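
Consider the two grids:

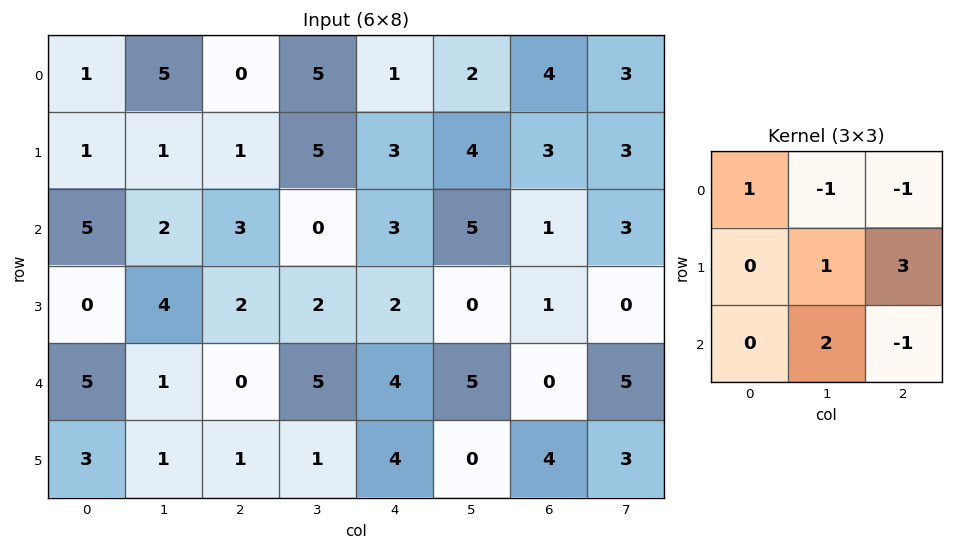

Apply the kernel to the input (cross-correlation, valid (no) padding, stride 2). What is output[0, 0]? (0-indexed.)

The receptive field on the input at this output position is [1 5 0 / 1 1 1 / 5 2 3]. Elementwise product with the kernel and sum: 1·1 + 5·-1 + 0·-1 + 1·1 + 1·3 + 2·2 + 3·-1.

1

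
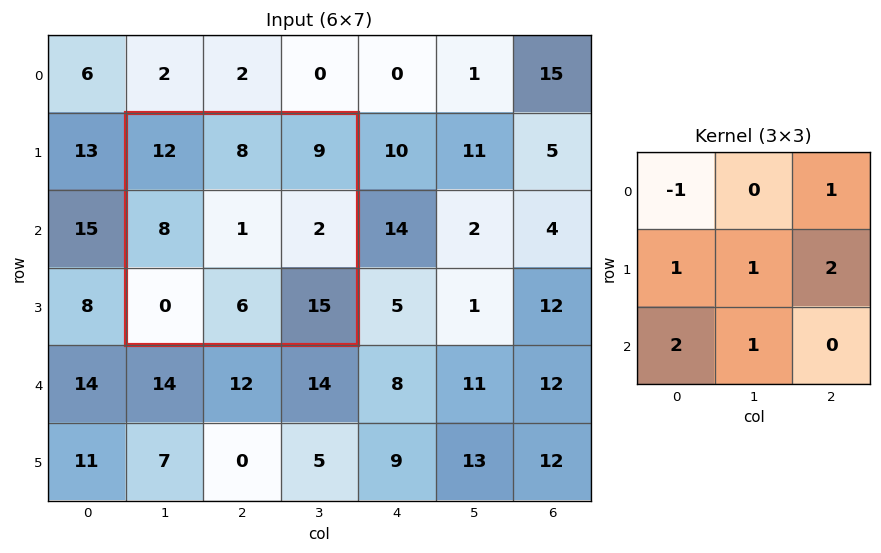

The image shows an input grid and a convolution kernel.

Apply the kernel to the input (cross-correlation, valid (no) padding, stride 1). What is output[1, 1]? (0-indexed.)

The receptive field on the input at this output position is [12 8 9 / 8 1 2 / 0 6 15]. Elementwise product with the kernel and sum: 12·-1 + 9·1 + 8·1 + 1·1 + 2·2 + 0·2 + 6·1.

16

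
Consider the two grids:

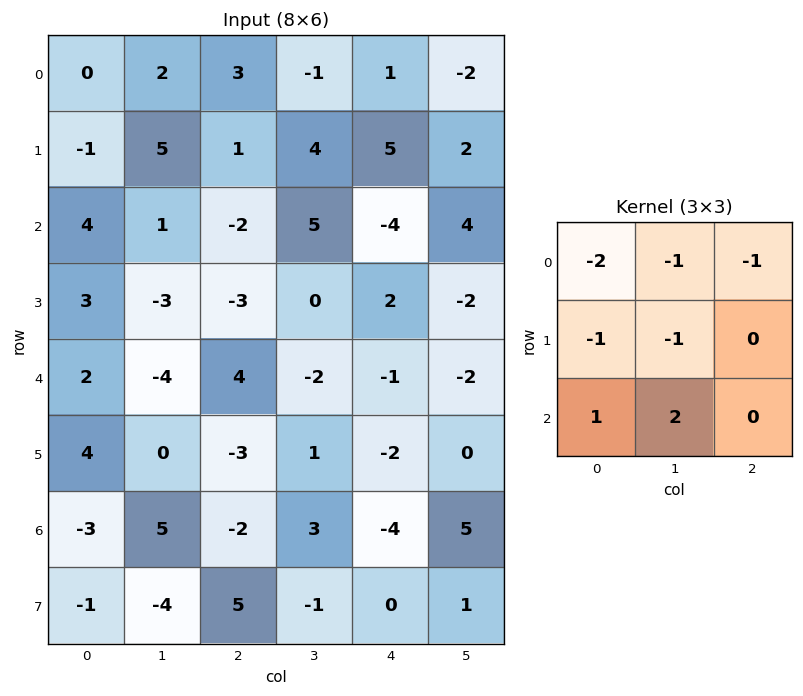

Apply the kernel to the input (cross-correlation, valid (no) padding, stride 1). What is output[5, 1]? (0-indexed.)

The receptive field on the input at this output position is [0 -3 1 / 5 -2 3 / -4 5 -1]. Elementwise product with the kernel and sum: 0·-2 + -3·-1 + 1·-1 + 5·-1 + -2·-1 + -4·1 + 5·2.

5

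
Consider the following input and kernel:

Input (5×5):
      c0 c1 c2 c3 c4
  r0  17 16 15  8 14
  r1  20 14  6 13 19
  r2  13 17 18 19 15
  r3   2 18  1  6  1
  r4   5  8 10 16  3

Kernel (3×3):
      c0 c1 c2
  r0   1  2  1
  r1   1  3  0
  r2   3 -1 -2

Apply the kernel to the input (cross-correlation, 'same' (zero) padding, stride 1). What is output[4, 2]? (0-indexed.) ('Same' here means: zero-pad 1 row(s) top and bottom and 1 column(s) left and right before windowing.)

64

The receptive field on the zero-padded input at this output position is [18 1 6 / 8 10 16 / 0 0 0]. Elementwise product with the kernel and sum: 18·1 + 1·2 + 6·1 + 8·1 + 10·3 + 0·3 + 0·-1 + 0·-2.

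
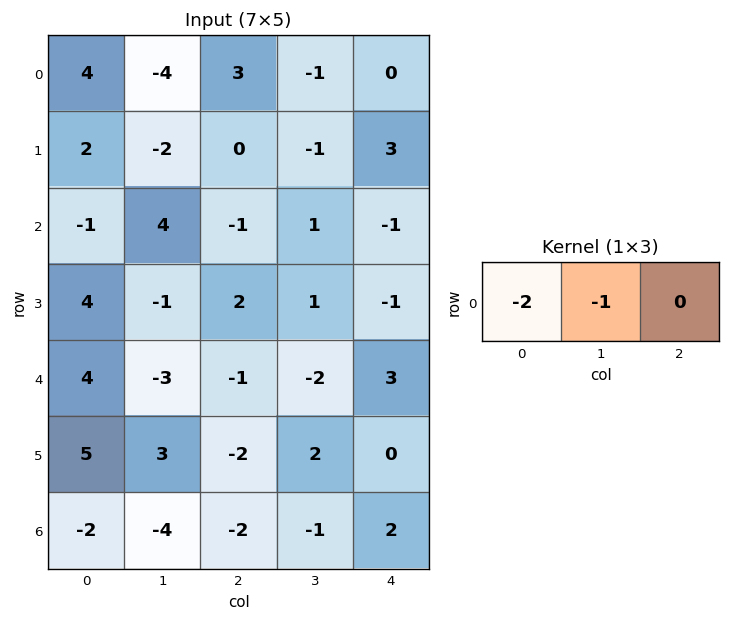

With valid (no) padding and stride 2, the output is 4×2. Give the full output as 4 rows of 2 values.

Output[0,0]: The receptive field on the input at this output position is [4 -4 3]. Elementwise product with the kernel and sum: 4·-2 + -4·-1.

-4 -5
-2 1
-5 4
8 5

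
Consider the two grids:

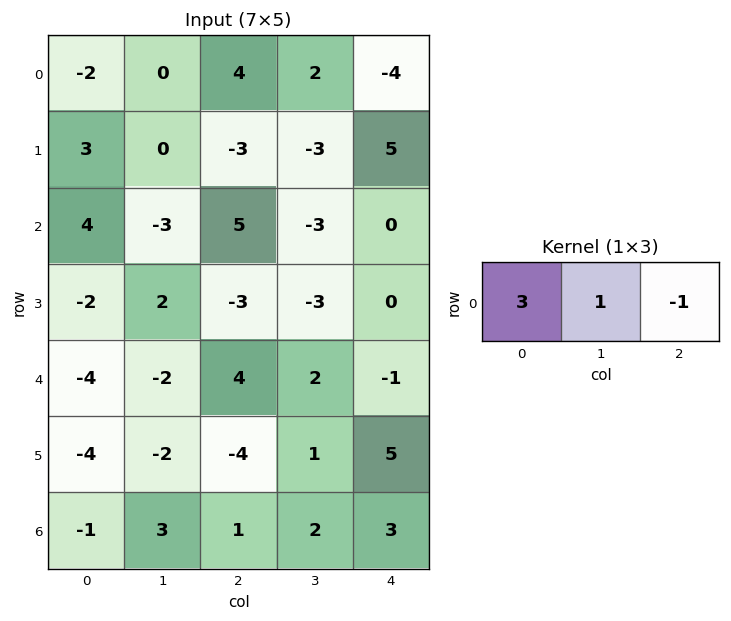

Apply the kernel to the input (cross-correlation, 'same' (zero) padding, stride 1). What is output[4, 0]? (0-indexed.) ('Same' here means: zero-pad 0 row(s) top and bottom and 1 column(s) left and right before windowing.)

-2

The receptive field on the zero-padded input at this output position is [0 -4 -2]. Elementwise product with the kernel and sum: 0·3 + -4·1 + -2·-1.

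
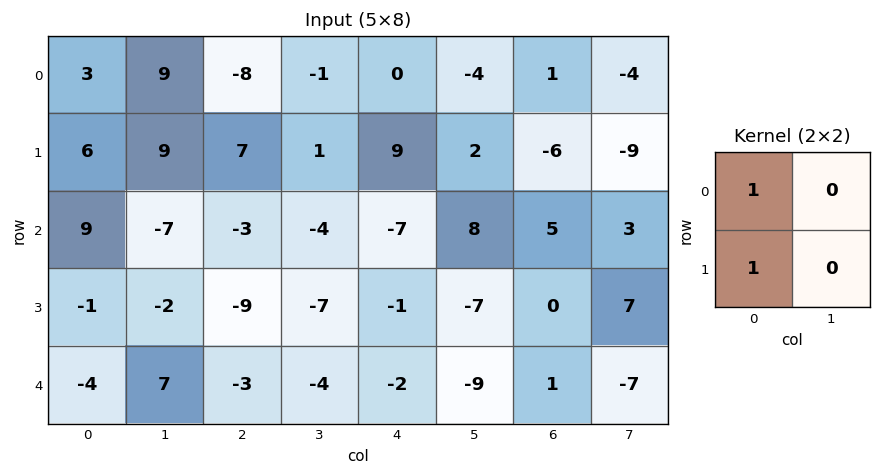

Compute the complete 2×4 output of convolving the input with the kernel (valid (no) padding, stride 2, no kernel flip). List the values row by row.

9 -1 9 -5
8 -12 -8 5

Output[0,0]: The receptive field on the input at this output position is [3 9 / 6 9]. Elementwise product with the kernel and sum: 3·1 + 6·1.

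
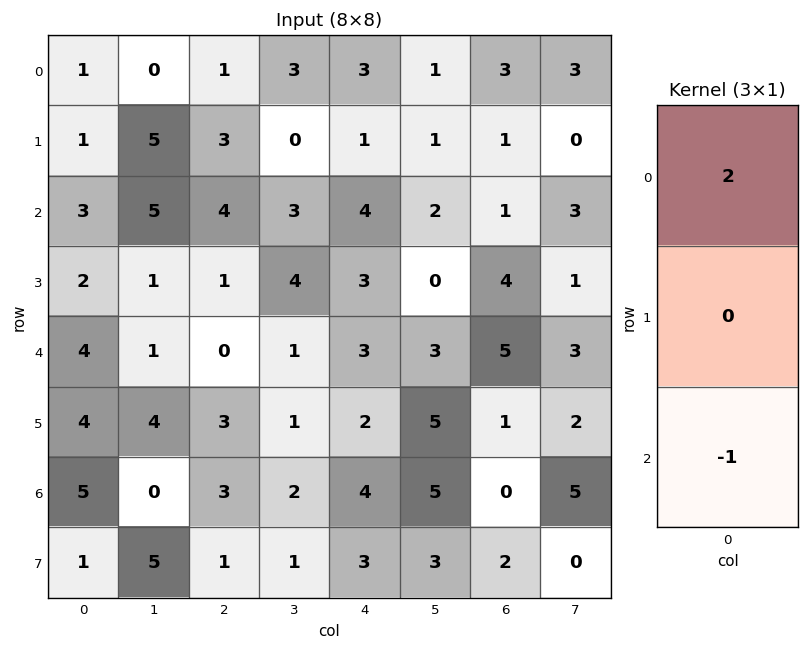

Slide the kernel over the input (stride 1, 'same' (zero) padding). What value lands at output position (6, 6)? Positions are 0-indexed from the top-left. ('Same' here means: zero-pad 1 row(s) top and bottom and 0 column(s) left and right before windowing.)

The receptive field on the zero-padded input at this output position is [1 / 0 / 2]. Elementwise product with the kernel and sum: 1·2 + 2·-1.

0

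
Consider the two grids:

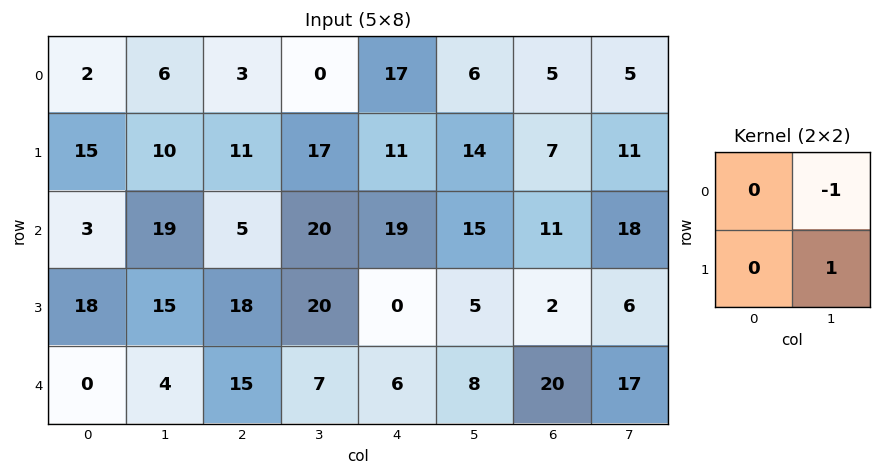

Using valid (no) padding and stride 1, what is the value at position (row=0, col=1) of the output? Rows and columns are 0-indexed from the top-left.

The receptive field on the input at this output position is [6 3 / 10 11]. Elementwise product with the kernel and sum: 3·-1 + 11·1.

8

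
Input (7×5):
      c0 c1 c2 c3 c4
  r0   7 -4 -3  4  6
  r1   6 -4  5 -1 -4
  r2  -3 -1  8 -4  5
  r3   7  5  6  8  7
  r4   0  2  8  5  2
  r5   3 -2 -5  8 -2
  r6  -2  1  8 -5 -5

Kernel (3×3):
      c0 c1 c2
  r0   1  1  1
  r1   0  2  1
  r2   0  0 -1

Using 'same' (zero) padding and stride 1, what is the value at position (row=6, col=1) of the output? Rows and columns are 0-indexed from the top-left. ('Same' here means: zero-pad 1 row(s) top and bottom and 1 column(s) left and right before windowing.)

The receptive field on the zero-padded input at this output position is [3 -2 -5 / -2 1 8 / 0 0 0]. Elementwise product with the kernel and sum: 3·1 + -2·1 + -5·1 + 1·2 + 8·1 + 0·-1.

6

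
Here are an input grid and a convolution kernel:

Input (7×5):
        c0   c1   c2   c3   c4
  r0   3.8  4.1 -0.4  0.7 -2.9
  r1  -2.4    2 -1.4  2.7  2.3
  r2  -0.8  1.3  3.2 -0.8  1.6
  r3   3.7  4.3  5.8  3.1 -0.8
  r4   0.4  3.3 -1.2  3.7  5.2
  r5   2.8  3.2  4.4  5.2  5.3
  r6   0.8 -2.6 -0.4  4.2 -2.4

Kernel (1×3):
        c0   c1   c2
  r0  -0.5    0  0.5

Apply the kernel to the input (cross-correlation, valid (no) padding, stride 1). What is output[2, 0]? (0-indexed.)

The receptive field on the input at this output position is [-0.8 1.3 3.2]. Elementwise product with the kernel and sum: -0.8·-0.5 + 3.2·0.5.

2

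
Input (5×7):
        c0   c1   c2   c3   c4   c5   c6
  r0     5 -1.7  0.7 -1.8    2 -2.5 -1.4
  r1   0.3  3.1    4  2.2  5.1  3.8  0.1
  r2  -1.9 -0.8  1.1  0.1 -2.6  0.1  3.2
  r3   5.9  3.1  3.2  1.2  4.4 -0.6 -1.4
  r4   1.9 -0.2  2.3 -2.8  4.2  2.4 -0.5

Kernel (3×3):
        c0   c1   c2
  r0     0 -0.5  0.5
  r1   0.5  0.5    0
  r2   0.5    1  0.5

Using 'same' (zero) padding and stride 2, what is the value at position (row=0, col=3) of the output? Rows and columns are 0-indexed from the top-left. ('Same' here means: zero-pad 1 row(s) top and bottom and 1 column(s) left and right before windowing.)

The receptive field on the zero-padded input at this output position is [0 0 0 / -2.5 -1.4 0 / 3.8 0.1 0]. Elementwise product with the kernel and sum: 0·-0.5 + 0·0.5 + -2.5·0.5 + -1.4·0.5 + 3.8·0.5 + 0.1·1 + 0·0.5.

0.05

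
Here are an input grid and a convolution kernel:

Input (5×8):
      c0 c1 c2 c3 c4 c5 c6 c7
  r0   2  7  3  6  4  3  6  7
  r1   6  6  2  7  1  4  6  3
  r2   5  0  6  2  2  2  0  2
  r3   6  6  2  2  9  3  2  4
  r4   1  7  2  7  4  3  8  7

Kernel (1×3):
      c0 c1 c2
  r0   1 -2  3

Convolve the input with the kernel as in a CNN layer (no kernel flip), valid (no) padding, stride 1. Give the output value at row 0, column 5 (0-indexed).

The receptive field on the input at this output position is [3 6 7]. Elementwise product with the kernel and sum: 3·1 + 6·-2 + 7·3.

12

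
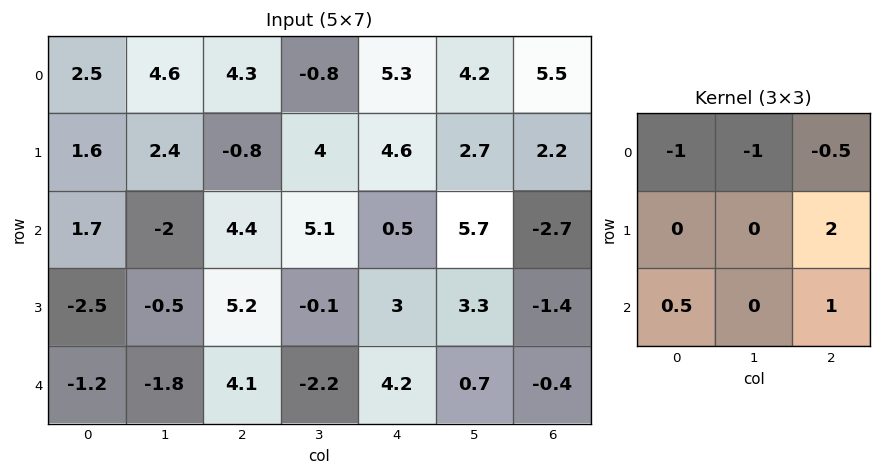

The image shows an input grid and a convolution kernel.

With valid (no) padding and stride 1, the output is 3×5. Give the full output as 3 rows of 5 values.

Output[0,0]: The receptive field on the input at this output position is [2.5 4.6 4.3 / 1.6 2.4 -0.8 / 1.7 -2 4.4]. Elementwise product with the kernel and sum: 2.5·-1 + 4.6·-1 + 4.3·-0.5 + -0.8·2 + 1.7·0.5 + 4.4·1.
Output[0,1]: The receptive field on the input at this output position is [4.6 4.3 -0.8 / 2.4 -0.8 4 / -2 4.4 5.1]. Elementwise product with the kernel and sum: 4.6·-1 + 4.3·-1 + -0.8·-0.5 + 4·2 + -2·0.5 + 5.1·1.

-5.6 3.6 5.75 7.05 -10.3
9.15 6.25 1.1 4.7 -13.7
12 -8.25 2.5 -2.25 -5.95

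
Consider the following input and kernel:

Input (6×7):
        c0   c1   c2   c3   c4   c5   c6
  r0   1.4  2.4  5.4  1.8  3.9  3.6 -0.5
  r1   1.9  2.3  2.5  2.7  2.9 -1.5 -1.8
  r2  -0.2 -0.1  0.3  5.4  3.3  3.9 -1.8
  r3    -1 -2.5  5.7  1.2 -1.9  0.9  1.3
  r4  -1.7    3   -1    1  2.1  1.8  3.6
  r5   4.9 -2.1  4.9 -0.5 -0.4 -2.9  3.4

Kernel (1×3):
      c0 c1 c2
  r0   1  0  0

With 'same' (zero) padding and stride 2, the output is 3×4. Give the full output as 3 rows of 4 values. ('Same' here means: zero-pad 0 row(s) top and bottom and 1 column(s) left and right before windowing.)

Output[0,0]: The receptive field on the zero-padded input at this output position is [0 1.4 2.4]. Elementwise product with the kernel and sum: 0·1.

0 2.4 1.8 3.6
0 -0.1 5.4 3.9
0 3 1 1.8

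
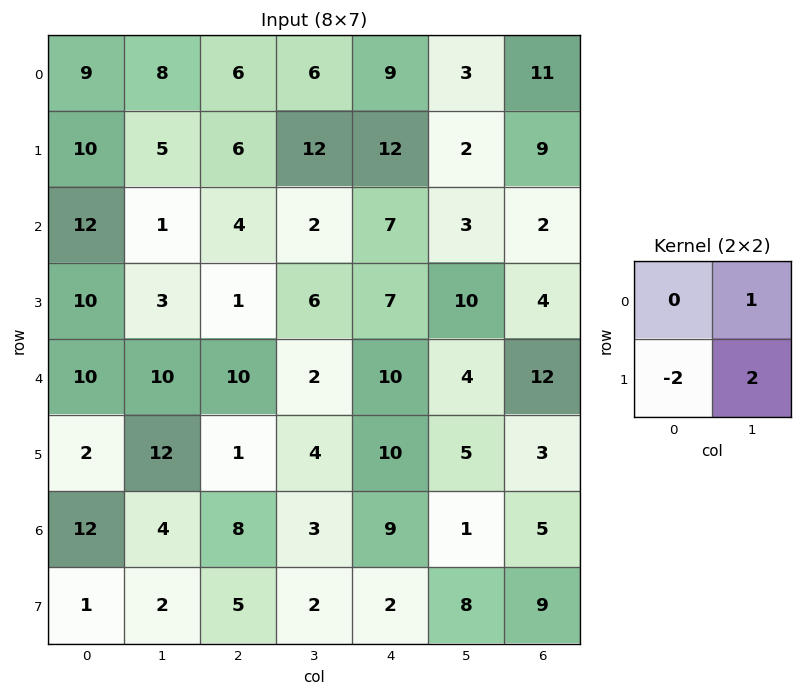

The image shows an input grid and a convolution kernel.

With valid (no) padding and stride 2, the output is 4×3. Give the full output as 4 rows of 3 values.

-2 18 -17
-13 12 9
30 8 -6
6 -3 13

Output[0,0]: The receptive field on the input at this output position is [9 8 / 10 5]. Elementwise product with the kernel and sum: 8·1 + 10·-2 + 5·2.
Output[0,1]: The receptive field on the input at this output position is [6 6 / 6 12]. Elementwise product with the kernel and sum: 6·1 + 6·-2 + 12·2.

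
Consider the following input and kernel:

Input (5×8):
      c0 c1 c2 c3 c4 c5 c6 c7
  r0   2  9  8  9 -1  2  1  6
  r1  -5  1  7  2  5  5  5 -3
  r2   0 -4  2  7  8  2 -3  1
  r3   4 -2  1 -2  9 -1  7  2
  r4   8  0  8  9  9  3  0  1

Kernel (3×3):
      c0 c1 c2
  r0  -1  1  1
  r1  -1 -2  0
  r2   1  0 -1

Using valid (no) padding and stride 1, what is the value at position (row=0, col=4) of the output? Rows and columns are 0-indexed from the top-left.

0

The receptive field on the input at this output position is [-1 2 1 / 5 5 5 / 8 2 -3]. Elementwise product with the kernel and sum: -1·-1 + 2·1 + 1·1 + 5·-1 + 5·-2 + 8·1 + -3·-1.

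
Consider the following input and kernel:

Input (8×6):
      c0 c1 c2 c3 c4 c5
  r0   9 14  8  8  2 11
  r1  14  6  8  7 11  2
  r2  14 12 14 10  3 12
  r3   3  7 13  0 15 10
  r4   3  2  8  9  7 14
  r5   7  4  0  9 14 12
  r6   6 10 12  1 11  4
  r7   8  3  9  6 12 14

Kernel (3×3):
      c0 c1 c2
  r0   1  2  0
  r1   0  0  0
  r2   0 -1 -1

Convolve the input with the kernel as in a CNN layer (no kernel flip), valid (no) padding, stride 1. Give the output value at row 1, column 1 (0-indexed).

The receptive field on the input at this output position is [6 8 7 / 12 14 10 / 7 13 0]. Elementwise product with the kernel and sum: 6·1 + 8·2 + 13·-1 + 0·-1.

9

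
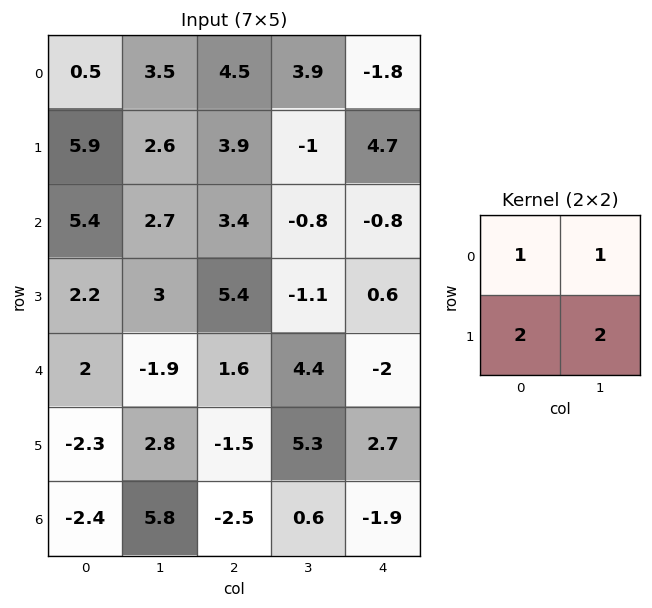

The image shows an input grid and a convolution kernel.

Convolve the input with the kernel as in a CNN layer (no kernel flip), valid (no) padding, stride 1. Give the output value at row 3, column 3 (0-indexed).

4.3

The receptive field on the input at this output position is [-1.1 0.6 / 4.4 -2]. Elementwise product with the kernel and sum: -1.1·1 + 0.6·1 + 4.4·2 + -2·2.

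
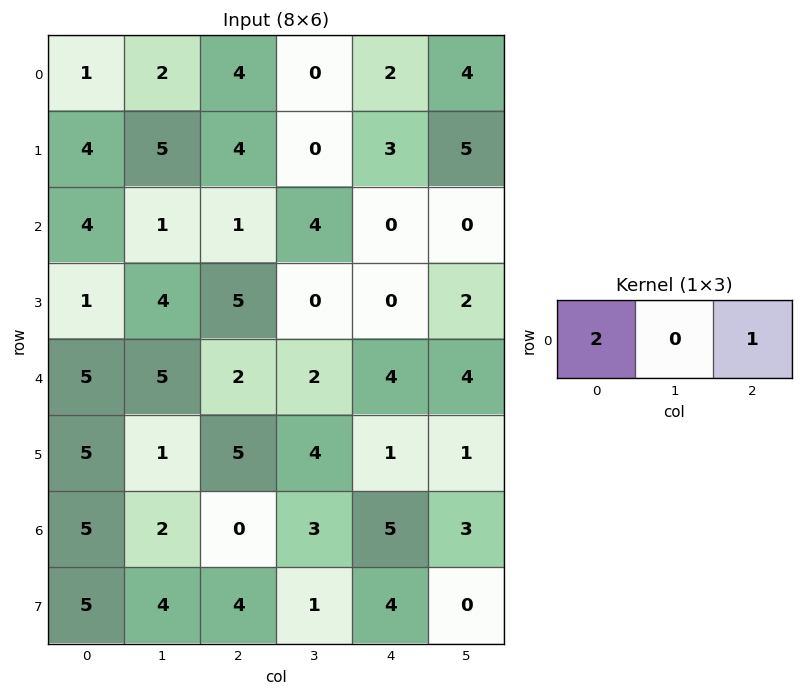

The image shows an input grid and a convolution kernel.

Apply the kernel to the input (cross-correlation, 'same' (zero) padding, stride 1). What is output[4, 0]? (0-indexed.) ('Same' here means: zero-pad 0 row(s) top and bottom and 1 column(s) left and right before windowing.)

The receptive field on the zero-padded input at this output position is [0 5 5]. Elementwise product with the kernel and sum: 0·2 + 5·1.

5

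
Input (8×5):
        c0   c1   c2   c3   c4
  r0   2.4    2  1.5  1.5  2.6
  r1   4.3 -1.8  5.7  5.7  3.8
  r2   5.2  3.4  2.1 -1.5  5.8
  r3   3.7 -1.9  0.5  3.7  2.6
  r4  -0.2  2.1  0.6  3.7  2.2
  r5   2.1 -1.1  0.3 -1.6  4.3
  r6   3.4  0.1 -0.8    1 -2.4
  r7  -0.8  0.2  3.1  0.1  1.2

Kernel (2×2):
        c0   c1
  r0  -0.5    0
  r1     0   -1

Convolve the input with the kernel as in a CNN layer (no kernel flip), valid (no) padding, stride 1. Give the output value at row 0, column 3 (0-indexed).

-4.55

The receptive field on the input at this output position is [1.5 2.6 / 5.7 3.8]. Elementwise product with the kernel and sum: 1.5·-0.5 + 3.8·-1.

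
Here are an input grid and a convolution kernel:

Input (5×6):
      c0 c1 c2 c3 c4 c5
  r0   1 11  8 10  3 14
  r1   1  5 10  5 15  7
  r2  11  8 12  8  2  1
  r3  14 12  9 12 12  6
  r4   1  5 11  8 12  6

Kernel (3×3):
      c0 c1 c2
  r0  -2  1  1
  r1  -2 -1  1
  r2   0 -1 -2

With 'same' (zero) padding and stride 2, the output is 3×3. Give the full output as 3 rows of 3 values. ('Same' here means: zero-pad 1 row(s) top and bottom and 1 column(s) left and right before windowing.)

Output[0,0]: The receptive field on the zero-padded input at this output position is [0 0 0 / 0 1 11 / 0 1 5]. Elementwise product with the kernel and sum: 0·-2 + 0·1 + 0·1 + 0·-2 + 1·-1 + 11·1 + 1·-1 + 5·-2.

-1 -40 -38
-35 -48 -29
30 -16 -28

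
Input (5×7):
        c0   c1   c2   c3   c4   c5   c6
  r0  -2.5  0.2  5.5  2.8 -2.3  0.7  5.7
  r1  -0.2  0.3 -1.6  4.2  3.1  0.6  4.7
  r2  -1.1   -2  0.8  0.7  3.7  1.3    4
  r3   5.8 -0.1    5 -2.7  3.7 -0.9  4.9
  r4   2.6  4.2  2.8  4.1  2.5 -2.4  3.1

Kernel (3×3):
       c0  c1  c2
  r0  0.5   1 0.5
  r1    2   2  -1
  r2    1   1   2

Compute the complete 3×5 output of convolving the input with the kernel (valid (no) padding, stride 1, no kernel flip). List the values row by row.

2 0.4 15.4 20.45 18.1
8.1 -2.95 13.95 12.2 23.1
16.65 27.85 15.75 9.4 12.15

Output[0,0]: The receptive field on the input at this output position is [-2.5 0.2 5.5 / -0.2 0.3 -1.6 / -1.1 -2 0.8]. Elementwise product with the kernel and sum: -2.5·0.5 + 0.2·1 + 5.5·0.5 + -0.2·2 + 0.3·2 + -1.6·-1 + -1.1·1 + -2·1 + 0.8·2.
Output[0,1]: The receptive field on the input at this output position is [0.2 5.5 2.8 / 0.3 -1.6 4.2 / -2 0.8 0.7]. Elementwise product with the kernel and sum: 0.2·0.5 + 5.5·1 + 2.8·0.5 + 0.3·2 + -1.6·2 + 4.2·-1 + -2·1 + 0.8·1 + 0.7·2.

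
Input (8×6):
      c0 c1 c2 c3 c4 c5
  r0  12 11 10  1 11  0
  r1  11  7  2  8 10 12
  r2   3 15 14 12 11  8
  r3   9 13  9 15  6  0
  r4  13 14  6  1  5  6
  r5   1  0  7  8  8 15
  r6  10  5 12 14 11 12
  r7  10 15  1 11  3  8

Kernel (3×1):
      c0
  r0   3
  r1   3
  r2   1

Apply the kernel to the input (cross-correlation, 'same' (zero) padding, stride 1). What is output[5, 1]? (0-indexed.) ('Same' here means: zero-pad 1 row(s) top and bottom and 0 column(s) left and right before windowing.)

The receptive field on the zero-padded input at this output position is [14 / 0 / 5]. Elementwise product with the kernel and sum: 14·3 + 0·3 + 5·1.

47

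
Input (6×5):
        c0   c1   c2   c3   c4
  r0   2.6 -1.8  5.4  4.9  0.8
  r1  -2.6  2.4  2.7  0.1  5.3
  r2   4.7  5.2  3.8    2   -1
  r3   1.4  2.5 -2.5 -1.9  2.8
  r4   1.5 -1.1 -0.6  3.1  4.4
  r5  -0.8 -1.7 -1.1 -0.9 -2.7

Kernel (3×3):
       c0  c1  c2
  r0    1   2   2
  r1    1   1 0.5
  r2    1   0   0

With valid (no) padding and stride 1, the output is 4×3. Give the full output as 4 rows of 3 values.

Output[0,0]: The receptive field on the input at this output position is [2.6 -1.8 5.4 / -2.6 2.4 2.7 / 4.7 5.2 3.8]. Elementwise product with the kernel and sum: 2.6·1 + -1.8·2 + 5.4·2 + -2.6·1 + 2.4·1 + 2.7·0.5 + 4.7·1.

15.65 29.15 26.05
20.8 20.5 16.3
26.85 14.75 2.2
0.7 -8.15 2.9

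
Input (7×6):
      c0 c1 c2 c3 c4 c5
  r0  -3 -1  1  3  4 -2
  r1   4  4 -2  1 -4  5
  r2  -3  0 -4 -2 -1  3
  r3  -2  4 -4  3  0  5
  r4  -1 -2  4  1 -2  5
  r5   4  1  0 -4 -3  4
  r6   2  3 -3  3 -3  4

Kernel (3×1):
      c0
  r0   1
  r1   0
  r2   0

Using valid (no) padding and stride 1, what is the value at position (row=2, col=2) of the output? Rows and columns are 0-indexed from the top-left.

-4

The receptive field on the input at this output position is [-4 / -4 / 4]. Elementwise product with the kernel and sum: -4·1.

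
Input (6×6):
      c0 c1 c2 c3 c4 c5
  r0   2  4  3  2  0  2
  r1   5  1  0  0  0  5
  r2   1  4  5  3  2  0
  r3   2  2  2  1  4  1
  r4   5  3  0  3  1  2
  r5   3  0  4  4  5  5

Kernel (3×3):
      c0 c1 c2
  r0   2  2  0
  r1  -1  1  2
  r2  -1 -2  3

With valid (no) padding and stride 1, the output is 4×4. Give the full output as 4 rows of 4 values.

Output[0,0]: The receptive field on the input at this output position is [2 4 3 / 5 1 0 / 1 4 5]. Elementwise product with the kernel and sum: 2·2 + 4·2 + 5·-1 + 1·1 + 0·2 + 1·-1 + 4·-2 + 5·3.
Output[0,1]: The receptive field on the input at this output position is [4 3 2 / 1 0 0 / 4 5 3]. Elementwise product with the kernel and sum: 4·2 + 3·2 + 1·-1 + 0·1 + 0·2 + 4·-1 + 5·-2 + 3·3.

14 8 5 7
25 6 10 -7
3 26 20 16
15 15 14 13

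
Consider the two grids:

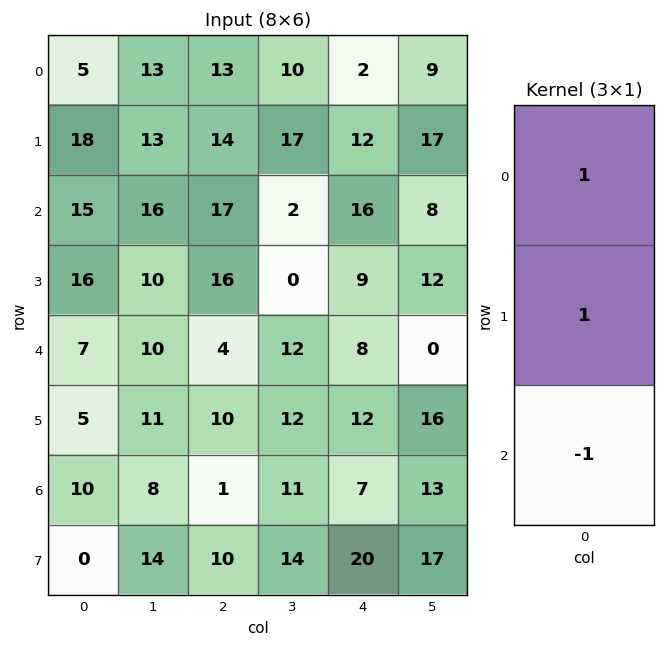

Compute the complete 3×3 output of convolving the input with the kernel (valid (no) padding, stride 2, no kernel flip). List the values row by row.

Output[0,0]: The receptive field on the input at this output position is [5 / 18 / 15]. Elementwise product with the kernel and sum: 5·1 + 18·1 + 15·-1.

8 10 -2
24 29 17
2 13 13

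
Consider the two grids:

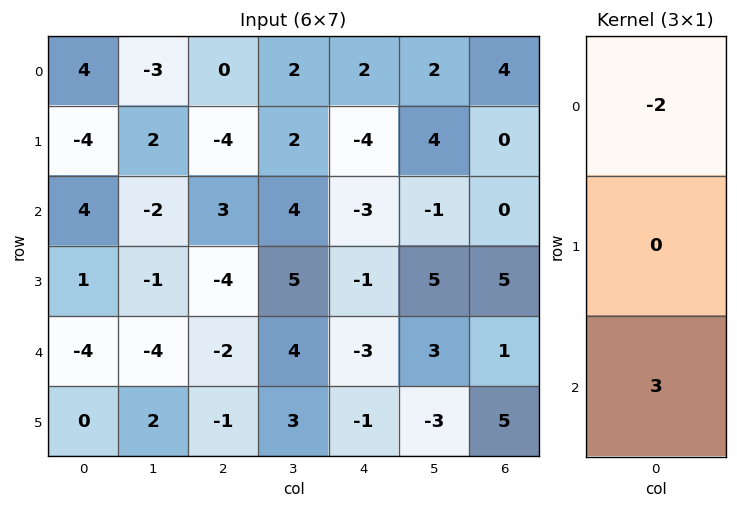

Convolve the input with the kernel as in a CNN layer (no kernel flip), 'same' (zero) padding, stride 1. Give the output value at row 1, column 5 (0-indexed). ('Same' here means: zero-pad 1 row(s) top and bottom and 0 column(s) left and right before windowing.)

The receptive field on the zero-padded input at this output position is [2 / 4 / -1]. Elementwise product with the kernel and sum: 2·-2 + -1·3.

-7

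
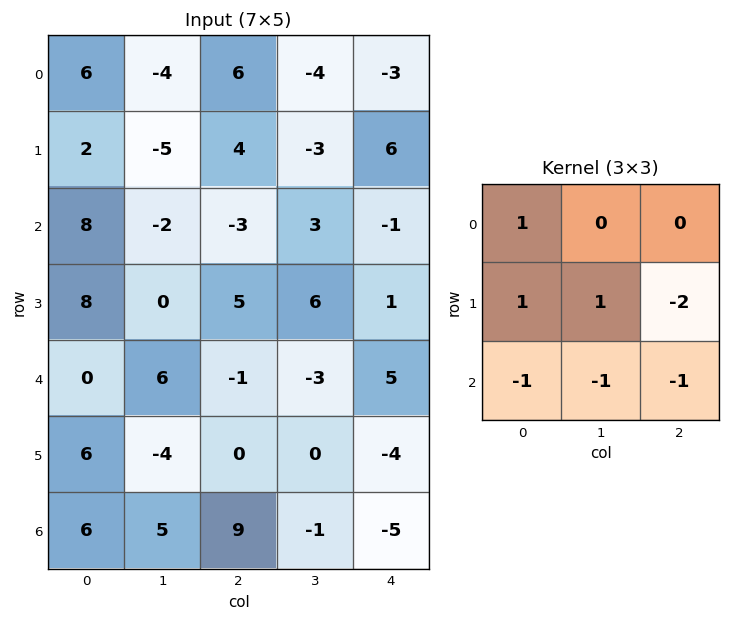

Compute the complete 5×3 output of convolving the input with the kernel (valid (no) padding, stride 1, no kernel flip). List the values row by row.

-8 3 -4
1 -27 -6
1 -11 5
14 15 -5
-18 -11 4

Output[0,0]: The receptive field on the input at this output position is [6 -4 6 / 2 -5 4 / 8 -2 -3]. Elementwise product with the kernel and sum: 6·1 + 2·1 + -5·1 + 4·-2 + 8·-1 + -2·-1 + -3·-1.
Output[0,1]: The receptive field on the input at this output position is [-4 6 -4 / -5 4 -3 / -2 -3 3]. Elementwise product with the kernel and sum: -4·1 + -5·1 + 4·1 + -3·-2 + -2·-1 + -3·-1 + 3·-1.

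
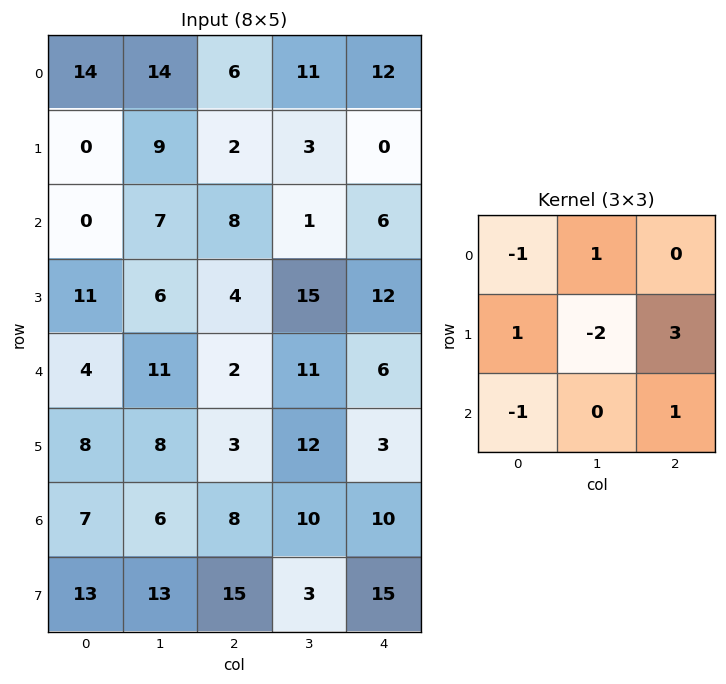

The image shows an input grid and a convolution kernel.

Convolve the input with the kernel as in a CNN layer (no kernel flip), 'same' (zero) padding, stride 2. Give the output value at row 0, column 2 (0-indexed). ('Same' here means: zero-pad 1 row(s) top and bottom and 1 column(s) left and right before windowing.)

-16

The receptive field on the zero-padded input at this output position is [0 0 0 / 11 12 0 / 3 0 0]. Elementwise product with the kernel and sum: 0·-1 + 0·1 + 11·1 + 12·-2 + 0·3 + 3·-1 + 0·1.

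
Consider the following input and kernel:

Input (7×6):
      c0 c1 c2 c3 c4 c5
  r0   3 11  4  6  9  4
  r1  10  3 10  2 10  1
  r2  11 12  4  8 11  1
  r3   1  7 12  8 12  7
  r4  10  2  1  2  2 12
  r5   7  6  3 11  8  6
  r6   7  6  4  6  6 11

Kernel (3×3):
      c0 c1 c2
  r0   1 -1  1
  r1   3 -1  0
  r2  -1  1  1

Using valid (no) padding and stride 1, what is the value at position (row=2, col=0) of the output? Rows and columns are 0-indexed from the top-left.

The receptive field on the input at this output position is [11 12 4 / 1 7 12 / 10 2 1]. Elementwise product with the kernel and sum: 11·1 + 12·-1 + 4·1 + 1·3 + 7·-1 + 10·-1 + 2·1 + 1·1.

-8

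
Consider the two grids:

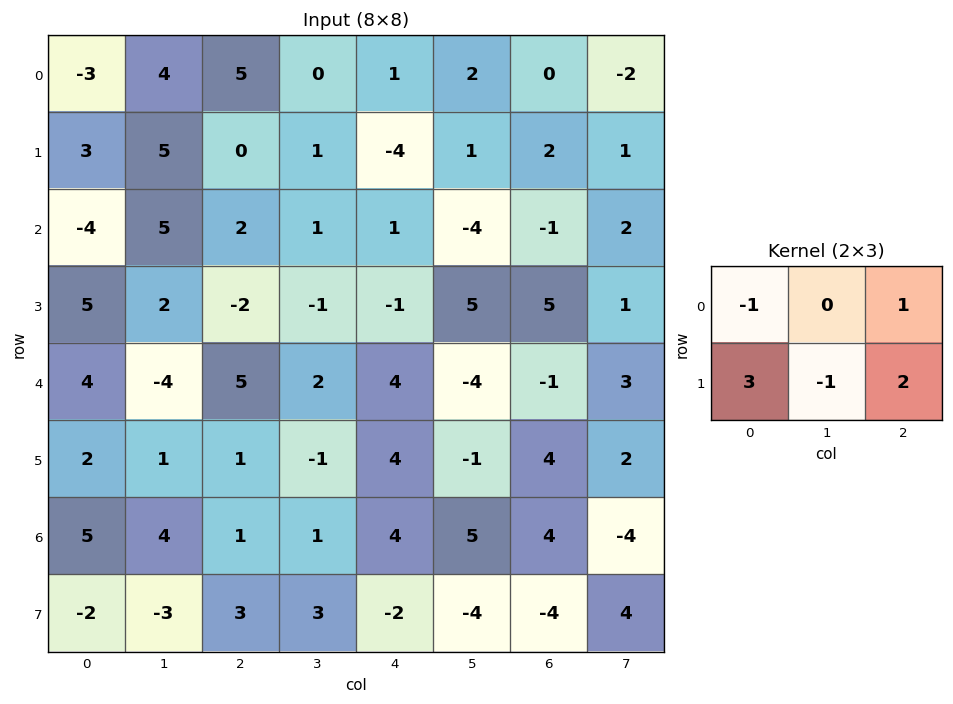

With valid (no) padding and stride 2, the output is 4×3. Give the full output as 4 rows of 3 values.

Output[0,0]: The receptive field on the input at this output position is [-3 4 5 / 3 5 0]. Elementwise product with the kernel and sum: -3·-1 + 5·1 + 3·3 + 5·-1 + 0·2.
Output[0,1]: The receptive field on the input at this output position is [5 0 1 / 0 1 -4]. Elementwise product with the kernel and sum: 5·-1 + 1·1 + 0·3 + 1·-1 + -4·2.

12 -13 -10
15 -8 0
8 11 16
-1 5 -10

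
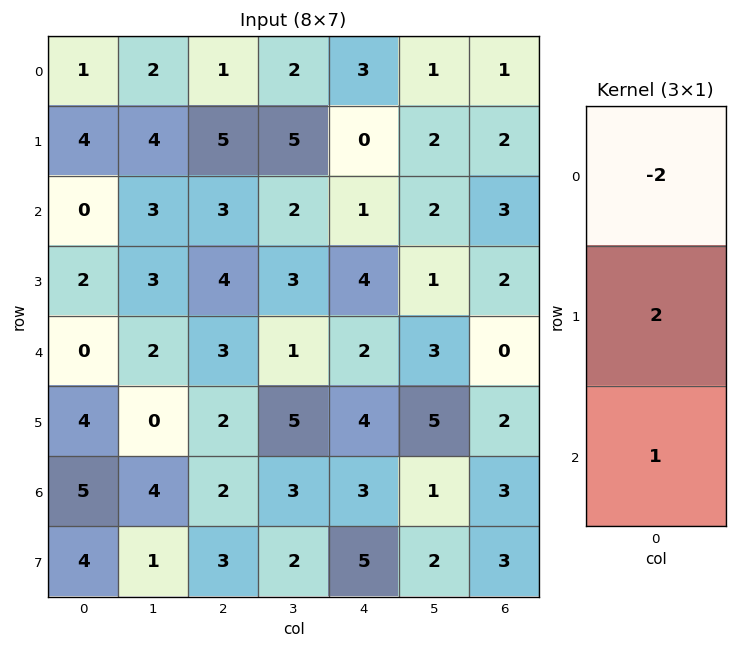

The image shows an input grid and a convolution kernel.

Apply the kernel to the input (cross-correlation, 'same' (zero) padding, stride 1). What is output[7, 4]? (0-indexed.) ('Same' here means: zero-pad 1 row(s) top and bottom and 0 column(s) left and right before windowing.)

The receptive field on the zero-padded input at this output position is [3 / 5 / 0]. Elementwise product with the kernel and sum: 3·-2 + 5·2 + 0·1.

4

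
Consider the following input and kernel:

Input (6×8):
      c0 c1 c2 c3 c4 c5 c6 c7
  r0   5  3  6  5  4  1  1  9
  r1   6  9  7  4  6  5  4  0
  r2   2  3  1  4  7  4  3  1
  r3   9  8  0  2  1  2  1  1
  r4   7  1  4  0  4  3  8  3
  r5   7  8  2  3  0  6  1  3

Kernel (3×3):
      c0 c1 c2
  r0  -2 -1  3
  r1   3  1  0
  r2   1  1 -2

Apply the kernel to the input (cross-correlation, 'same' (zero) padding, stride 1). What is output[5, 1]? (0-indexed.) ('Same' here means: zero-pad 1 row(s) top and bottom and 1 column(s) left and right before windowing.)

The receptive field on the zero-padded input at this output position is [7 1 4 / 7 8 2 / 0 0 0]. Elementwise product with the kernel and sum: 7·-2 + 1·-1 + 4·3 + 7·3 + 8·1 + 0·1 + 0·1 + 0·-2.

26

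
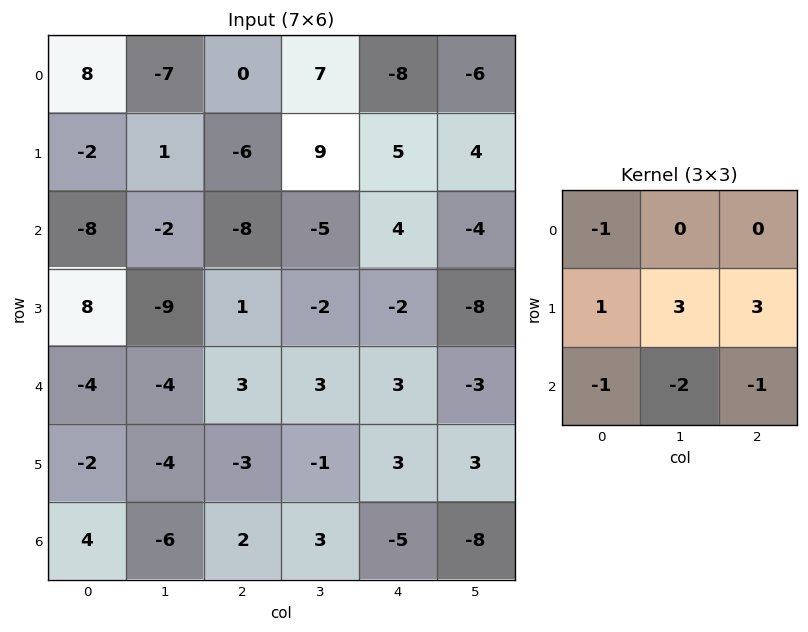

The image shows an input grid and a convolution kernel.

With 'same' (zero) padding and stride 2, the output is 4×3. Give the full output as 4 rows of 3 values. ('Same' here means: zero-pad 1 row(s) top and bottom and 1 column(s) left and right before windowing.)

Output[0,0]: The receptive field on the zero-padded input at this output position is [0 0 0 / 0 8 -7 / 0 -2 1]. Elementwise product with the kernel and sum: 0·-1 + 0·1 + 8·3 + -7·3 + 0·-1 + -2·-2 + 1·-1.
Output[0,1]: The receptive field on the zero-padded input at this output position is [0 0 0 / -7 0 7 / 1 -6 9]. Elementwise product with the kernel and sum: 0·-1 + -7·1 + 0·3 + 7·3 + 1·-1 + -6·-2 + 9·-1.

6 16 -58
-37 -33 0
-16 34 -3
-6 13 -35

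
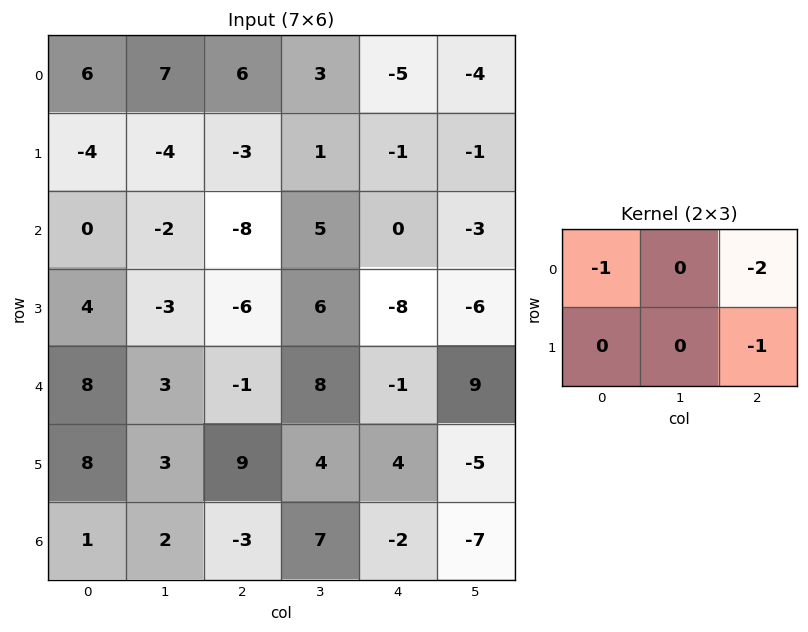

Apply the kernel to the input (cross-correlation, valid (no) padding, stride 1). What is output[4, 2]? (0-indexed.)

The receptive field on the input at this output position is [-1 8 -1 / 9 4 4]. Elementwise product with the kernel and sum: -1·-1 + -1·-2 + 4·-1.

-1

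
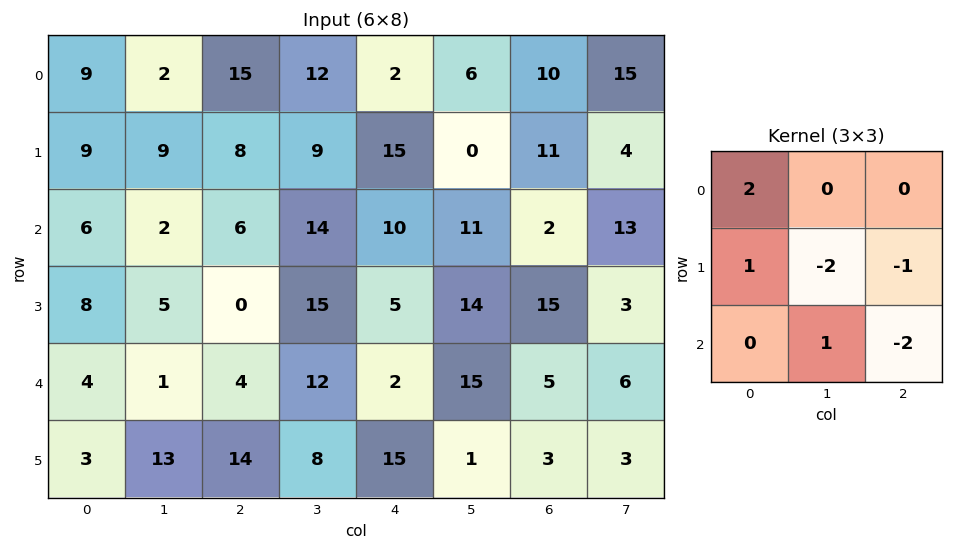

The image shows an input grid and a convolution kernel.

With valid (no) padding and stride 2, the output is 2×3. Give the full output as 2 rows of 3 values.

-9 -1 15
3 -15 -13

Output[0,0]: The receptive field on the input at this output position is [9 2 15 / 9 9 8 / 6 2 6]. Elementwise product with the kernel and sum: 9·2 + 9·1 + 9·-2 + 8·-1 + 2·1 + 6·-2.
Output[0,1]: The receptive field on the input at this output position is [15 12 2 / 8 9 15 / 6 14 10]. Elementwise product with the kernel and sum: 15·2 + 8·1 + 9·-2 + 15·-1 + 14·1 + 10·-2.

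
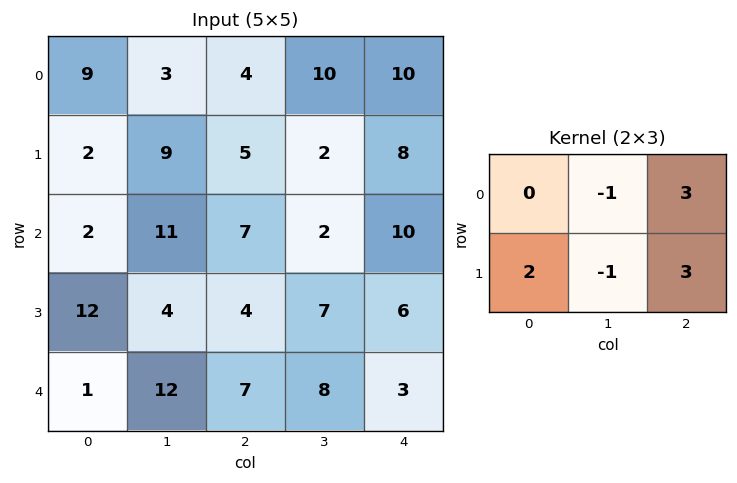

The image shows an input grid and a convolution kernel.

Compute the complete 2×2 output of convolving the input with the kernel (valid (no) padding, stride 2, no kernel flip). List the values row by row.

19 52
42 47

Output[0,0]: The receptive field on the input at this output position is [9 3 4 / 2 9 5]. Elementwise product with the kernel and sum: 3·-1 + 4·3 + 2·2 + 9·-1 + 5·3.
Output[0,1]: The receptive field on the input at this output position is [4 10 10 / 5 2 8]. Elementwise product with the kernel and sum: 10·-1 + 10·3 + 5·2 + 2·-1 + 8·3.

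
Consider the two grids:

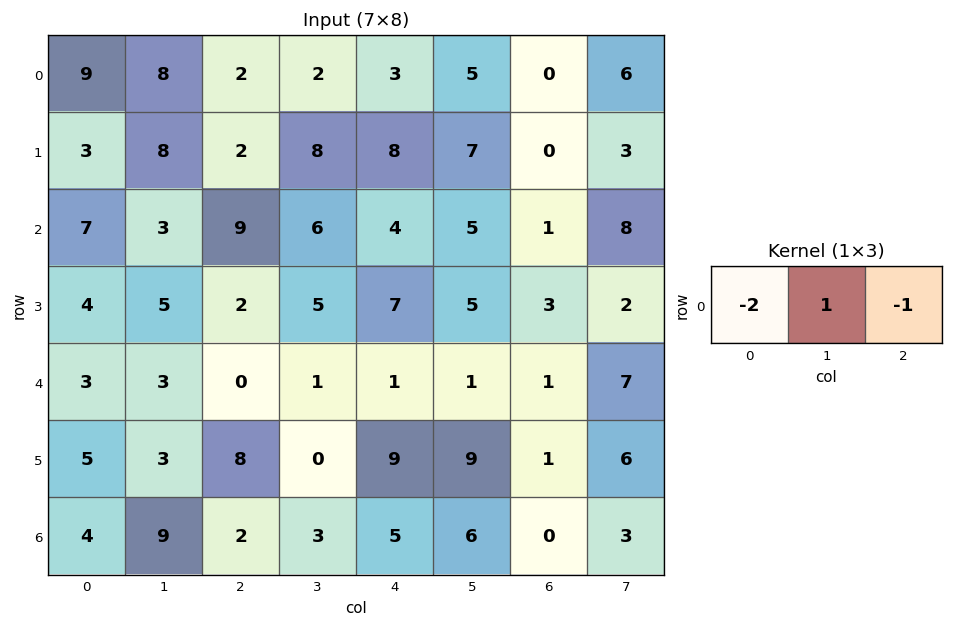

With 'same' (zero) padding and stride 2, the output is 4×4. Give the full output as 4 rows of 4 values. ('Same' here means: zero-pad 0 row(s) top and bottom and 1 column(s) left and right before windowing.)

Output[0,0]: The receptive field on the zero-padded input at this output position is [0 9 8]. Elementwise product with the kernel and sum: 0·-2 + 9·1 + 8·-1.
Output[0,1]: The receptive field on the zero-padded input at this output position is [8 2 2]. Elementwise product with the kernel and sum: 8·-2 + 2·1 + 2·-1.

1 -16 -6 -16
4 -3 -13 -17
0 -7 -2 -8
-5 -19 -7 -15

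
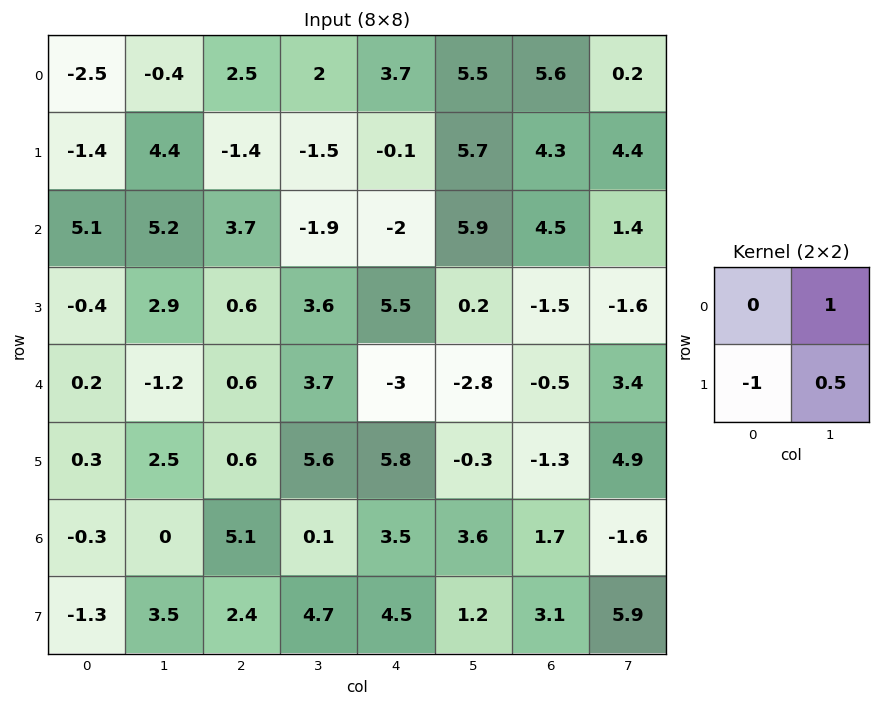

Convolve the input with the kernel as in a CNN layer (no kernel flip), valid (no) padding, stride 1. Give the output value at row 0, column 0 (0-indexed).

3.2

The receptive field on the input at this output position is [-2.5 -0.4 / -1.4 4.4]. Elementwise product with the kernel and sum: -0.4·1 + -1.4·-1 + 4.4·0.5.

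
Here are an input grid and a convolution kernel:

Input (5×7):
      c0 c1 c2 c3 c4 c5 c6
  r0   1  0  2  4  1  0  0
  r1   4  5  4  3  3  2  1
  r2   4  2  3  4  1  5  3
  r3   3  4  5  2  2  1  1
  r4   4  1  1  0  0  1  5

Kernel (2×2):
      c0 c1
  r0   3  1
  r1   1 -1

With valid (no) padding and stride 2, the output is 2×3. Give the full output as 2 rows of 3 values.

2 11 4
13 16 9

Output[0,0]: The receptive field on the input at this output position is [1 0 / 4 5]. Elementwise product with the kernel and sum: 1·3 + 0·1 + 4·1 + 5·-1.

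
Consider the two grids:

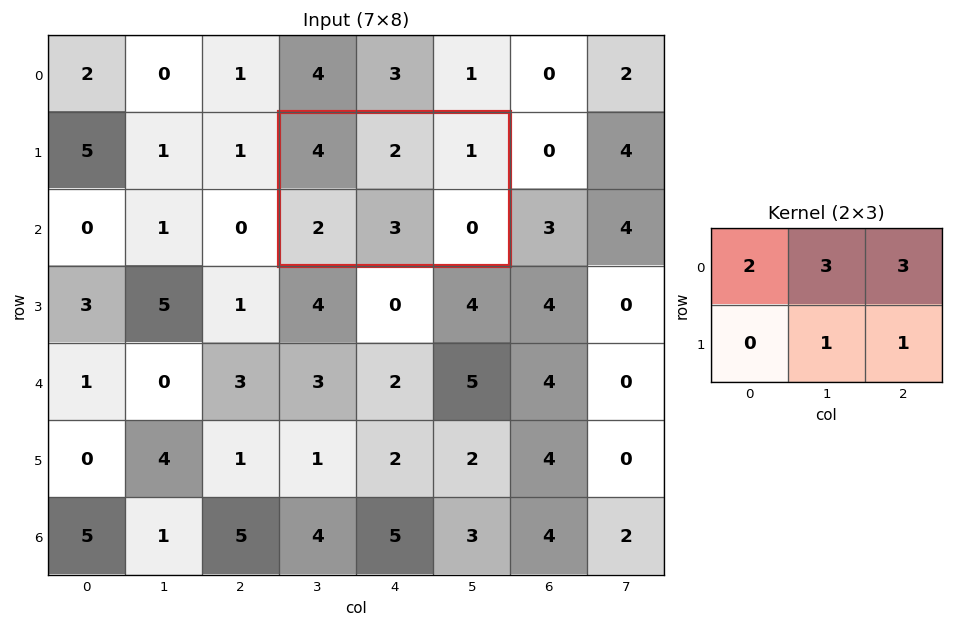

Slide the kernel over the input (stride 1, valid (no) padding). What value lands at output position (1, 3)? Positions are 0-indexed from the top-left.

The receptive field on the input at this output position is [4 2 1 / 2 3 0]. Elementwise product with the kernel and sum: 4·2 + 2·3 + 1·3 + 3·1 + 0·1.

20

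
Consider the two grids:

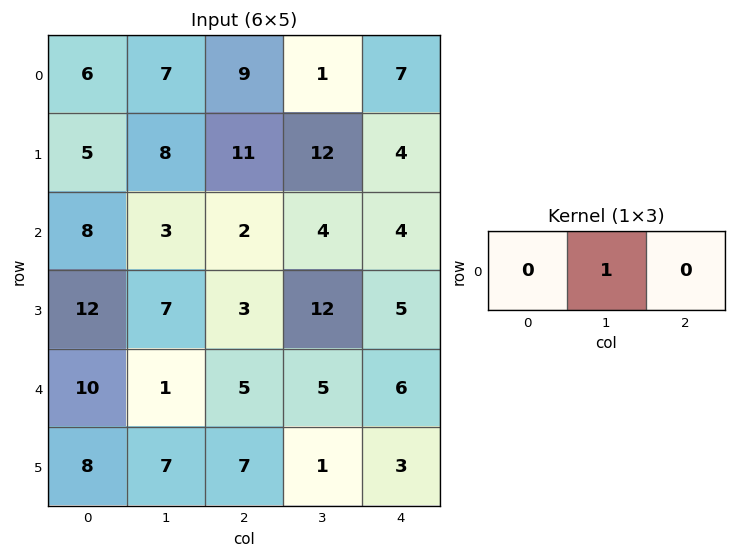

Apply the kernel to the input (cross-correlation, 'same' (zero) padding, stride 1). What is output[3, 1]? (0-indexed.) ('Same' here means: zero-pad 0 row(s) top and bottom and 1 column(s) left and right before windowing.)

7

The receptive field on the zero-padded input at this output position is [12 7 3]. Elementwise product with the kernel and sum: 7·1.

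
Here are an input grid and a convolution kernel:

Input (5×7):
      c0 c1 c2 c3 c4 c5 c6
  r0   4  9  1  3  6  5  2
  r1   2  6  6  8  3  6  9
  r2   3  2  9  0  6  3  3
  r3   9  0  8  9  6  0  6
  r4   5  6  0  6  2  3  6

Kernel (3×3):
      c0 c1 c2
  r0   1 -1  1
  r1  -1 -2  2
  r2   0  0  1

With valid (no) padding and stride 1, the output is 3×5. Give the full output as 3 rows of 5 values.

Output[0,0]: The receptive field on the input at this output position is [4 9 1 / 2 6 6 / 3 2 9]. Elementwise product with the kernel and sum: 4·1 + 9·-1 + 1·1 + 2·-1 + 6·-2 + 6·2 + 9·1.

3 9 -6 3 9
21 -3 10 5 6
17 1 3 -21 18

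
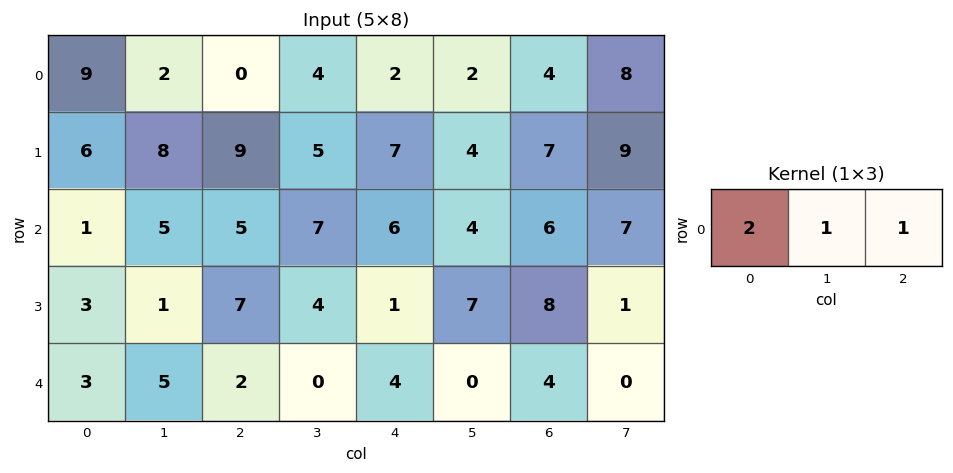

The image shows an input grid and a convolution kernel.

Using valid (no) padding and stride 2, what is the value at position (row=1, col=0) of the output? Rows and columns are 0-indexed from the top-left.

12

The receptive field on the input at this output position is [1 5 5]. Elementwise product with the kernel and sum: 1·2 + 5·1 + 5·1.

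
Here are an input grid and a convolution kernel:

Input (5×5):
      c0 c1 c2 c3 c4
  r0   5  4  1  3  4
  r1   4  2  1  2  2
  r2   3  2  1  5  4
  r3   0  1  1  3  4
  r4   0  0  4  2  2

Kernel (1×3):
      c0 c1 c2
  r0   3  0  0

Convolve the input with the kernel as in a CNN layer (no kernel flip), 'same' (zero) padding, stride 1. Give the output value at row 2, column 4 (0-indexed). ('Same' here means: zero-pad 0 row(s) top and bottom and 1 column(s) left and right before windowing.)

The receptive field on the zero-padded input at this output position is [5 4 0]. Elementwise product with the kernel and sum: 5·3.

15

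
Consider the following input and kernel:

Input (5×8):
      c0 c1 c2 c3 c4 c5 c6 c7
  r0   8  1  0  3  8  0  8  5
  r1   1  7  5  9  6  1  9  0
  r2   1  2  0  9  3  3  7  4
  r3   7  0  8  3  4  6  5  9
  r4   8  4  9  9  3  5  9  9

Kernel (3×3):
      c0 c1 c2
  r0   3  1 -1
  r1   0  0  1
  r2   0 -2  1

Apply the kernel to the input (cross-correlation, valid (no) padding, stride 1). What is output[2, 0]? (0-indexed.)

The receptive field on the input at this output position is [1 2 0 / 7 0 8 / 8 4 9]. Elementwise product with the kernel and sum: 1·3 + 2·1 + 0·-1 + 8·1 + 4·-2 + 9·1.

14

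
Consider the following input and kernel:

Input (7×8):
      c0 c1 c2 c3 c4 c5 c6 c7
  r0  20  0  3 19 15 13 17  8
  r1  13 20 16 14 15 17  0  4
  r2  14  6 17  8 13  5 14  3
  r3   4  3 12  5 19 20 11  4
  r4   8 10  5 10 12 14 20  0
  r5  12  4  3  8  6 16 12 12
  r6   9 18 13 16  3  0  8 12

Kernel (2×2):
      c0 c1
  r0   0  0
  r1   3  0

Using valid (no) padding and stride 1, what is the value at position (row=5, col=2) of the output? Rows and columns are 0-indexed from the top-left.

The receptive field on the input at this output position is [3 8 / 13 16]. Elementwise product with the kernel and sum: 13·3.

39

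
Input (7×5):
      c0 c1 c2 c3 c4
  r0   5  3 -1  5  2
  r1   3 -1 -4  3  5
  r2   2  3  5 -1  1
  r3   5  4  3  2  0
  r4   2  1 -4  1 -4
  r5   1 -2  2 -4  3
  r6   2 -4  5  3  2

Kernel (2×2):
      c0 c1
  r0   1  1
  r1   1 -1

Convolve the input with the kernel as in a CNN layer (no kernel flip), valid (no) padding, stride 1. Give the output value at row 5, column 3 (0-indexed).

0

The receptive field on the input at this output position is [-4 3 / 3 2]. Elementwise product with the kernel and sum: -4·1 + 3·1 + 3·1 + 2·-1.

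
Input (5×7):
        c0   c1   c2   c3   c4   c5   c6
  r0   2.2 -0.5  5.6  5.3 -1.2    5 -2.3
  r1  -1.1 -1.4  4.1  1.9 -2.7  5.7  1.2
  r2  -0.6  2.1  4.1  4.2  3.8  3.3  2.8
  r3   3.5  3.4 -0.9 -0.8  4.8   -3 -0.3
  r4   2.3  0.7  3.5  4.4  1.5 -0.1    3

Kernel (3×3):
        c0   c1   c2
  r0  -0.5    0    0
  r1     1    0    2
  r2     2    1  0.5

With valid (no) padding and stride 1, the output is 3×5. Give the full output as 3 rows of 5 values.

Output[0,0]: The receptive field on the input at this output position is [2.2 -0.5 5.6 / -1.1 -1.4 4.1 / -0.6 2.1 4.1]. Elementwise product with the kernel and sum: 2.2·-0.5 + -1.1·1 + 4.1·2 + -0.6·2 + 2.1·1 + 4.1·0.5.
Output[0,1]: The receptive field on the input at this output position is [-0.5 5.6 5.3 / -1.4 4.1 1.9 / 2.1 4.1 4.2]. Elementwise product with the kernel and sum: -0.5·-0.5 + -1.4·1 + 1.9·2 + 2.1·2 + 4.1·1 + 4.2·0.5.

8.95 13.05 10.2 24.5 12.6
18.1 16.7 9.45 11.55 17.2
9.05 7.85 18.8 1.35 6.7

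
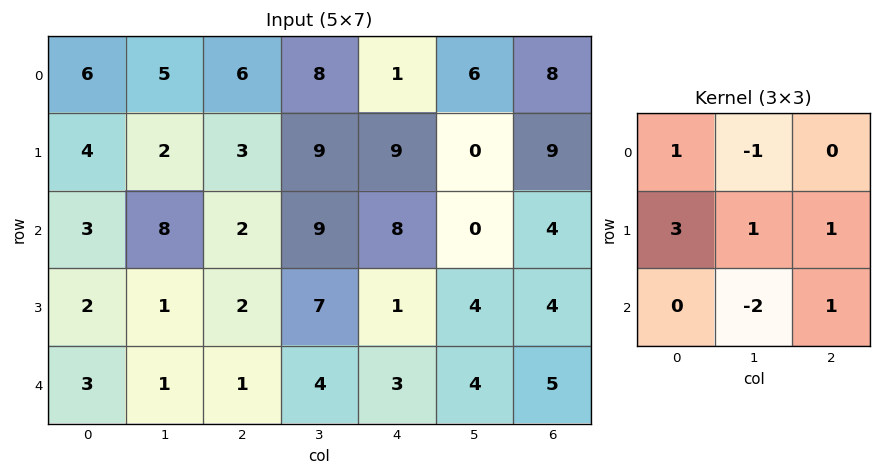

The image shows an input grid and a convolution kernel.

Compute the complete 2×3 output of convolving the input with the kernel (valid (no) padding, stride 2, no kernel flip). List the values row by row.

Output[0,0]: The receptive field on the input at this output position is [6 5 6 / 4 2 3 / 3 8 2]. Elementwise product with the kernel and sum: 6·1 + 5·-1 + 4·3 + 2·1 + 3·1 + 8·-2 + 2·1.

4 15 35
3 2 16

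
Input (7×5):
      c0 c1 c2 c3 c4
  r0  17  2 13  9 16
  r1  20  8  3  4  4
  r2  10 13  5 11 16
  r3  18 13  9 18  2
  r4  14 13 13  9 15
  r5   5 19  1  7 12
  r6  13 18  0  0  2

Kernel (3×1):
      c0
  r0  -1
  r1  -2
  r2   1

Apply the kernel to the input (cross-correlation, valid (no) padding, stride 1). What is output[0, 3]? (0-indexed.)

-6

The receptive field on the input at this output position is [9 / 4 / 11]. Elementwise product with the kernel and sum: 9·-1 + 4·-2 + 11·1.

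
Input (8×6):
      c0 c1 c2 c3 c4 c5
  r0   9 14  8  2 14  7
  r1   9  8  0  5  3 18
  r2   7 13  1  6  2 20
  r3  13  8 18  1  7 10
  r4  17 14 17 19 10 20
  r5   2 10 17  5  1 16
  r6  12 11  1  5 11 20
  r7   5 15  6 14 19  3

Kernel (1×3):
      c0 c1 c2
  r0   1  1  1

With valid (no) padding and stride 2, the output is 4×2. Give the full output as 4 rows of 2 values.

31 24
21 9
48 46
24 17

Output[0,0]: The receptive field on the input at this output position is [9 14 8]. Elementwise product with the kernel and sum: 9·1 + 14·1 + 8·1.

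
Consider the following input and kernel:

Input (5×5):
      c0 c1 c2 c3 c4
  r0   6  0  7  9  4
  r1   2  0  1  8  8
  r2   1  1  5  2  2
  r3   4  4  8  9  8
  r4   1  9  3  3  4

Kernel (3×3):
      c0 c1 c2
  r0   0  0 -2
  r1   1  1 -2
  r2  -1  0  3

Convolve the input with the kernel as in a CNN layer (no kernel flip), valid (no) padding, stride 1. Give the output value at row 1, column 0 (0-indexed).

The receptive field on the input at this output position is [2 0 1 / 1 1 5 / 4 4 8]. Elementwise product with the kernel and sum: 1·-2 + 1·1 + 1·1 + 5·-2 + 4·-1 + 8·3.

10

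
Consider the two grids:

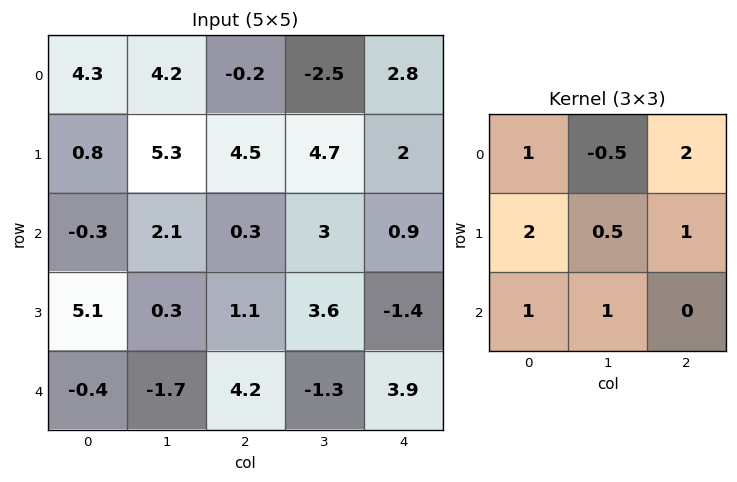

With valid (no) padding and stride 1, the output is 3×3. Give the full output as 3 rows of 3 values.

12.35 19.25 23.3
13.3 21.2 13.85
8.6 15.2 6.1

Output[0,0]: The receptive field on the input at this output position is [4.3 4.2 -0.2 / 0.8 5.3 4.5 / -0.3 2.1 0.3]. Elementwise product with the kernel and sum: 4.3·1 + 4.2·-0.5 + -0.2·2 + 0.8·2 + 5.3·0.5 + 4.5·1 + -0.3·1 + 2.1·1.
Output[0,1]: The receptive field on the input at this output position is [4.2 -0.2 -2.5 / 5.3 4.5 4.7 / 2.1 0.3 3]. Elementwise product with the kernel and sum: 4.2·1 + -0.2·-0.5 + -2.5·2 + 5.3·2 + 4.5·0.5 + 4.7·1 + 2.1·1 + 0.3·1.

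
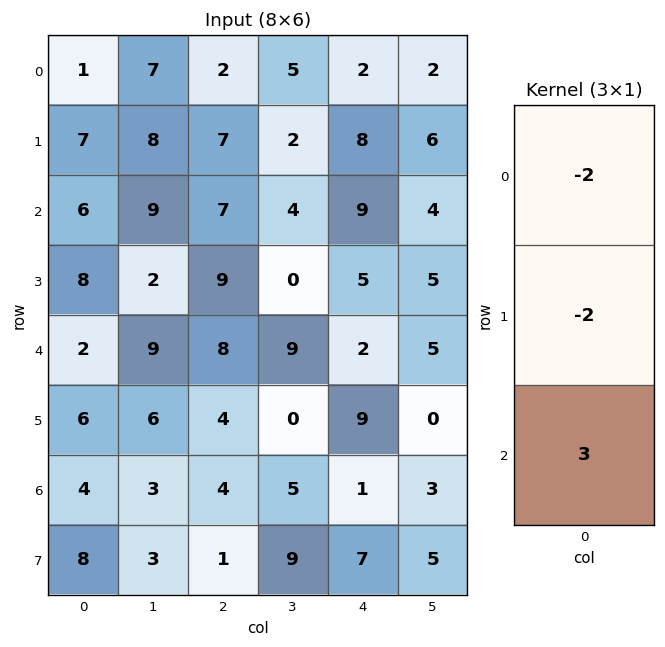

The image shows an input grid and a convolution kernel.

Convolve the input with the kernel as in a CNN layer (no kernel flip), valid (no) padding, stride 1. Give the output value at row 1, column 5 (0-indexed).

The receptive field on the input at this output position is [6 / 4 / 5]. Elementwise product with the kernel and sum: 6·-2 + 4·-2 + 5·3.

-5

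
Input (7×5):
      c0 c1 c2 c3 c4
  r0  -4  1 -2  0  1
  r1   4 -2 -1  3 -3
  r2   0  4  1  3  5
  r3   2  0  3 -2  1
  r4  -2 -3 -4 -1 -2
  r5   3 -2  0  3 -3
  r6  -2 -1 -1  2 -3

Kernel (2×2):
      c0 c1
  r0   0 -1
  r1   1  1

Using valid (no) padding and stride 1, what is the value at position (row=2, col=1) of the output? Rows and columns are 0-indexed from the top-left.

The receptive field on the input at this output position is [4 1 / 0 3]. Elementwise product with the kernel and sum: 1·-1 + 0·1 + 3·1.

2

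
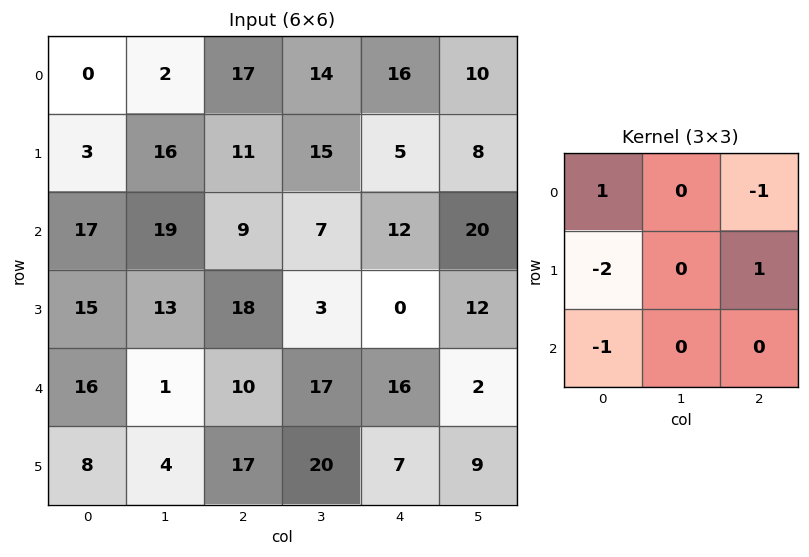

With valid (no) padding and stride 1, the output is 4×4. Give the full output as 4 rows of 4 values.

Output[0,0]: The receptive field on the input at this output position is [0 2 17 / 3 16 11 / 17 19 9]. Elementwise product with the kernel and sum: 0·1 + 17·-1 + 3·-2 + 11·1 + 17·-1.
Output[0,1]: The receptive field on the input at this output position is [2 17 14 / 16 11 15 / 19 9 7]. Elementwise product with the kernel and sum: 2·1 + 14·-1 + 16·-2 + 15·1 + 19·-1.

-29 -48 -25 -25
-48 -43 -18 10
-20 -12 -49 -24
-33 21 -3 -61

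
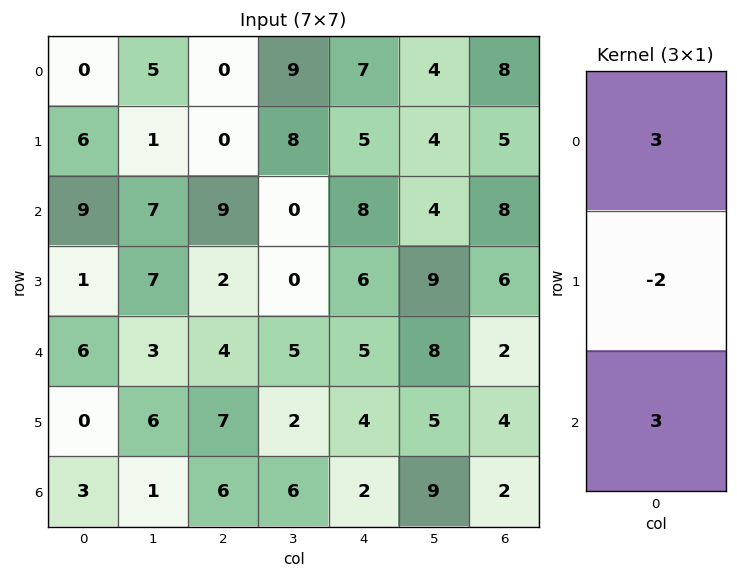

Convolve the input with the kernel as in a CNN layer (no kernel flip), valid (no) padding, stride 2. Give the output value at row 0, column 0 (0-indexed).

The receptive field on the input at this output position is [0 / 6 / 9]. Elementwise product with the kernel and sum: 0·3 + 6·-2 + 9·3.

15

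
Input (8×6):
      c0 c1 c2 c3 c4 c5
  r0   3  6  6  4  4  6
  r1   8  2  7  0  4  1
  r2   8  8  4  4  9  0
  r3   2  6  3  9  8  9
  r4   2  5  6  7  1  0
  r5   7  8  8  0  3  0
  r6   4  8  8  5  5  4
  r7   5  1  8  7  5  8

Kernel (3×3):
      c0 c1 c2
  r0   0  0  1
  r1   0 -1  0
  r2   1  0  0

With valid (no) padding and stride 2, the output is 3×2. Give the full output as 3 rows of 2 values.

Output[0,0]: The receptive field on the input at this output position is [3 6 6 / 8 2 7 / 8 8 4]. Elementwise product with the kernel and sum: 6·1 + 2·-1 + 8·1.
Output[0,1]: The receptive field on the input at this output position is [6 4 4 / 7 0 4 / 4 4 9]. Elementwise product with the kernel and sum: 4·1 + 0·-1 + 4·1.

12 8
0 6
2 9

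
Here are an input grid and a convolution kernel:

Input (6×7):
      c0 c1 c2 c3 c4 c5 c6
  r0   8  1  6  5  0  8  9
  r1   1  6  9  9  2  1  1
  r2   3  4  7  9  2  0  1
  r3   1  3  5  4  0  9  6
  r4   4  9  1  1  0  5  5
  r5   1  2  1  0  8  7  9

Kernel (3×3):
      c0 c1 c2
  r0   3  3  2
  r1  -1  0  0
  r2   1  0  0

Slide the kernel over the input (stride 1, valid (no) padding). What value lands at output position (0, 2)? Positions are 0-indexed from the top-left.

31

The receptive field on the input at this output position is [6 5 0 / 9 9 2 / 7 9 2]. Elementwise product with the kernel and sum: 6·3 + 5·3 + 0·2 + 9·-1 + 7·1.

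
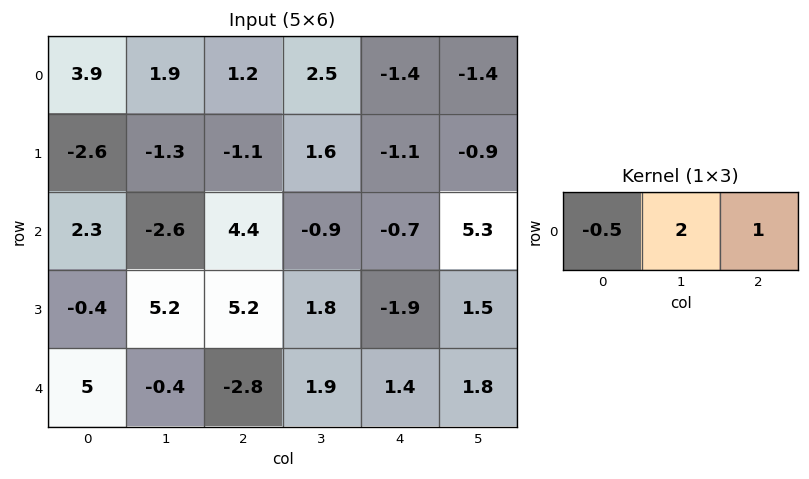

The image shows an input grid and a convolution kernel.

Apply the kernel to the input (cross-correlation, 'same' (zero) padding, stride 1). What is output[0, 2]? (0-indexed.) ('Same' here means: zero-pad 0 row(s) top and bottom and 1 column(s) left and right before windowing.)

3.95

The receptive field on the zero-padded input at this output position is [1.9 1.2 2.5]. Elementwise product with the kernel and sum: 1.9·-0.5 + 1.2·2 + 2.5·1.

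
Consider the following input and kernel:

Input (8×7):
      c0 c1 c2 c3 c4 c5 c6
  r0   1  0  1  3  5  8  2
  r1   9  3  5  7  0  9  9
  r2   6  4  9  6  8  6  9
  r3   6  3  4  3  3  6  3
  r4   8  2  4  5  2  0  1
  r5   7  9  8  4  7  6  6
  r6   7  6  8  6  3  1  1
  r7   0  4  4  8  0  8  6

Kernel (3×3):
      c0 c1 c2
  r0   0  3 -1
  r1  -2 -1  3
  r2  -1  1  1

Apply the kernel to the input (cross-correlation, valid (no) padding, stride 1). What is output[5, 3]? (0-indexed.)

The receptive field on the input at this output position is [4 7 6 / 6 3 1 / 8 0 8]. Elementwise product with the kernel and sum: 7·3 + 6·-1 + 6·-2 + 3·-1 + 1·3 + 8·-1 + 0·1 + 8·1.

3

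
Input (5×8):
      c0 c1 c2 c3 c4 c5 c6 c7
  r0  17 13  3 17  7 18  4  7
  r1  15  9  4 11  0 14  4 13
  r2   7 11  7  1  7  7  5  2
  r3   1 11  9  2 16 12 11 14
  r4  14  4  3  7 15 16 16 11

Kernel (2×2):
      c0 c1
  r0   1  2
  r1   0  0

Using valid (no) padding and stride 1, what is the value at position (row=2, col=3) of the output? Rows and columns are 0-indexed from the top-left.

The receptive field on the input at this output position is [1 7 / 2 16]. Elementwise product with the kernel and sum: 1·1 + 7·2.

15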